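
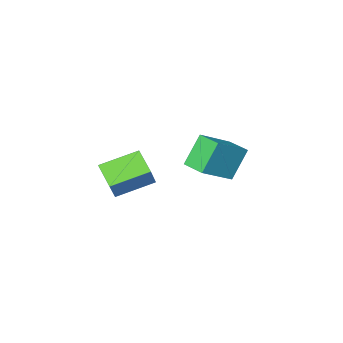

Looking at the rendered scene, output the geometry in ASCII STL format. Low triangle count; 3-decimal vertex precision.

solid 
facet normal -0.379 -0.385 -0.842
outer loop
vertex 2.417 -2.03 3.875
vertex 2.515 -0.805 3.27
vertex 4.217 -2.473 3.268
endloop
endfacet
facet normal -0.071 -0.894 0.442
outer loop
vertex 4.785 -1.895 4.53
vertex 2.417 -2.03 3.875
vertex 4.217 -2.473 3.268
endloop
endfacet
facet normal -0.379 -0.385 -0.842
outer loop
vertex 4.217 -2.473 3.268
vertex 2.515 -0.805 3.27
vertex 4.315 -1.248 2.663
endloop
endfacet
facet normal 0.923 -0.227 -0.311
outer loop
vertex 4.315 -1.248 2.663
vertex 4.785 -1.895 4.53
vertex 4.217 -2.473 3.268
endloop
endfacet
facet normal -0.923 0.227 0.311
outer loop
vertex 2.417 -2.03 3.875
vertex 3.083 -0.227 4.532
vertex 2.515 -0.805 3.27
endloop
endfacet
facet normal -0.071 -0.894 0.442
outer loop
vertex 2.985 -1.452 5.137
vertex 2.417 -2.03 3.875
vertex 4.785 -1.895 4.53
endloop
endfacet
facet normal -0.923 0.227 0.311
outer loop
vertex 2.985 -1.452 5.137
vertex 3.083 -0.227 4.532
vertex 2.417 -2.03 3.875
endloop
endfacet
facet normal 0.071 0.894 -0.442
outer loop
vertex 2.515 -0.805 3.27
vertex 3.083 -0.227 4.532
vertex 4.315 -1.248 2.663
endloop
endfacet
facet normal 0.923 -0.227 -0.311
outer loop
vertex 4.883 -0.67 3.925
vertex 4.785 -1.895 4.53
vertex 4.315 -1.248 2.663
endloop
endfacet
facet normal 0.071 0.894 -0.442
outer loop
vertex 4.315 -1.248 2.663
vertex 3.083 -0.227 4.532
vertex 4.883 -0.67 3.925
endloop
endfacet
facet normal 0.379 0.385 0.842
outer loop
vertex 4.883 -0.67 3.925
vertex 2.985 -1.452 5.137
vertex 4.785 -1.895 4.53
endloop
endfacet
facet normal 0.379 0.385 0.842
outer loop
vertex 3.083 -0.227 4.532
vertex 2.985 -1.452 5.137
vertex 4.883 -0.67 3.925
endloop
endfacet
facet normal -0.816 -0.107 -0.568
outer loop
vertex -2.385 -2.575 3.21
vertex -2.602 -1.346 3.291
vertex -1.388 -2.3 1.725
endloop
endfacet
facet normal 0.174 -0.983 -0.065
outer loop
vertex 0.342 -2.074 2.929
vertex -2.385 -2.575 3.21
vertex -1.388 -2.3 1.725
endloop
endfacet
facet normal -0.816 -0.107 -0.568
outer loop
vertex -1.388 -2.3 1.725
vertex -2.602 -1.346 3.291
vertex -1.605 -1.072 1.806
endloop
endfacet
facet normal 0.551 0.152 -0.820
outer loop
vertex -1.605 -1.072 1.806
vertex 0.342 -2.074 2.929
vertex -1.388 -2.3 1.725
endloop
endfacet
facet normal -0.551 -0.151 0.820
outer loop
vertex -2.385 -2.575 3.21
vertex -0.872 -1.12 4.495
vertex -2.602 -1.346 3.291
endloop
endfacet
facet normal 0.174 -0.983 -0.065
outer loop
vertex -0.655 -2.348 4.414
vertex -2.385 -2.575 3.21
vertex 0.342 -2.074 2.929
endloop
endfacet
facet normal -0.551 -0.152 0.821
outer loop
vertex -0.655 -2.348 4.414
vertex -0.872 -1.12 4.495
vertex -2.385 -2.575 3.21
endloop
endfacet
facet normal -0.173 0.983 0.065
outer loop
vertex -2.602 -1.346 3.291
vertex -0.872 -1.12 4.495
vertex -1.605 -1.072 1.806
endloop
endfacet
facet normal 0.551 0.151 -0.821
outer loop
vertex 0.125 -0.845 3.01
vertex 0.342 -2.074 2.929
vertex -1.605 -1.072 1.806
endloop
endfacet
facet normal -0.174 0.983 0.065
outer loop
vertex -1.605 -1.072 1.806
vertex -0.872 -1.12 4.495
vertex 0.125 -0.845 3.01
endloop
endfacet
facet normal 0.816 0.107 0.568
outer loop
vertex 0.125 -0.845 3.01
vertex -0.655 -2.348 4.414
vertex 0.342 -2.074 2.929
endloop
endfacet
facet normal 0.816 0.107 0.568
outer loop
vertex -0.872 -1.12 4.495
vertex -0.655 -2.348 4.414
vertex 0.125 -0.845 3.01
endloop
endfacet

endsolid


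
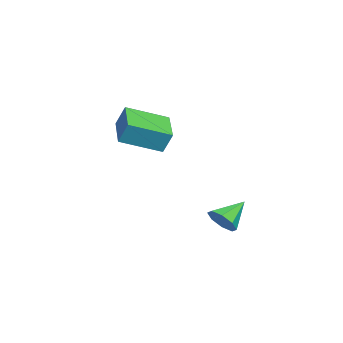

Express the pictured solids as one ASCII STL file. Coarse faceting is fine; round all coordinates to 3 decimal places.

solid 
facet normal 0.638 -0.542 -0.547
outer loop
vertex 3.396 2.217 -0.505
vertex 2.86 1.728 -0.646
vertex 3.104 2.346 -0.973
endloop
endfacet
facet normal 0.237 0.964 0.118
outer loop
vertex 3.396 2.217 -0.505
vertex 3.104 2.346 -0.973
vertex 1.96 2.492 0.126
endloop
endfacet
facet normal 0.638 -0.542 -0.548
outer loop
vertex 3.104 2.346 -0.973
vertex 2.86 1.728 -0.646
vertex 2.668 2.112 -1.249
endloop
endfacet
facet normal -0.244 0.895 -0.373
outer loop
vertex 3.104 2.346 -0.973
vertex 2.668 2.112 -1.249
vertex 1.96 2.492 0.126
endloop
endfacet
facet normal 0.637 -0.542 -0.548
outer loop
vertex 2.668 2.112 -1.249
vertex 2.86 1.728 -0.646
vertex 2.345 1.654 -1.172
endloop
endfacet
facet normal -0.743 0.439 -0.504
outer loop
vertex 2.668 2.112 -1.249
vertex 2.345 1.654 -1.172
vertex 1.96 2.492 0.126
endloop
endfacet
facet normal 0.637 -0.542 -0.548
outer loop
vertex 2.345 1.654 -1.172
vertex 2.86 1.728 -0.646
vertex 2.323 1.239 -0.787
endloop
endfacet
facet normal -0.970 -0.135 -0.201
outer loop
vertex 2.345 1.654 -1.172
vertex 2.323 1.239 -0.787
vertex 1.96 2.492 0.126
endloop
endfacet
facet normal 0.638 -0.542 -0.547
outer loop
vertex 2.323 1.239 -0.787
vertex 2.86 1.728 -0.646
vertex 2.615 1.111 -0.32
endloop
endfacet
facet normal -0.792 -0.492 0.360
outer loop
vertex 2.323 1.239 -0.787
vertex 2.615 1.111 -0.32
vertex 1.96 2.492 0.126
endloop
endfacet
facet normal 0.637 -0.542 -0.547
outer loop
vertex 2.615 1.111 -0.32
vertex 2.86 1.728 -0.646
vertex 3.051 1.344 -0.043
endloop
endfacet
facet normal -0.314 -0.423 0.850
outer loop
vertex 2.615 1.111 -0.32
vertex 3.051 1.344 -0.043
vertex 1.96 2.492 0.126
endloop
endfacet
facet normal 0.637 -0.543 -0.547
outer loop
vertex 3.051 1.344 -0.043
vertex 2.86 1.728 -0.646
vertex 3.375 1.802 -0.12
endloop
endfacet
facet normal 0.187 0.033 0.982
outer loop
vertex 3.051 1.344 -0.043
vertex 3.375 1.802 -0.12
vertex 1.96 2.492 0.126
endloop
endfacet
facet normal 0.638 -0.541 -0.548
outer loop
vertex 3.375 1.802 -0.12
vertex 2.86 1.728 -0.646
vertex 3.396 2.217 -0.505
endloop
endfacet
facet normal 0.414 0.608 0.678
outer loop
vertex 3.375 1.802 -0.12
vertex 3.396 2.217 -0.505
vertex 1.96 2.492 0.126
endloop
endfacet
facet normal -0.941 -0.251 0.227
outer loop
vertex -2.681 -3.253 3.509
vertex -3.323 -1.481 2.81
vertex -2.806 -3.697 2.499
endloop
endfacet
facet normal 0.319 -0.882 0.348
outer loop
vertex -1.017 -3.219 2.07
vertex -2.681 -3.253 3.509
vertex -2.806 -3.697 2.499
endloop
endfacet
facet normal -0.941 -0.251 0.226
outer loop
vertex -2.806 -3.697 2.499
vertex -3.323 -1.481 2.81
vertex -3.447 -1.924 1.8
endloop
endfacet
facet normal -0.112 -0.399 -0.910
outer loop
vertex -3.447 -1.924 1.8
vertex -1.017 -3.219 2.07
vertex -2.806 -3.697 2.499
endloop
endfacet
facet normal 0.112 0.399 0.910
outer loop
vertex -2.681 -3.253 3.509
vertex -1.534 -1.003 2.381
vertex -3.323 -1.481 2.81
endloop
endfacet
facet normal 0.319 -0.882 0.348
outer loop
vertex -0.893 -2.776 3.08
vertex -2.681 -3.253 3.509
vertex -1.017 -3.219 2.07
endloop
endfacet
facet normal 0.112 0.399 0.910
outer loop
vertex -0.893 -2.776 3.08
vertex -1.534 -1.003 2.381
vertex -2.681 -3.253 3.509
endloop
endfacet
facet normal -0.319 0.882 -0.348
outer loop
vertex -3.323 -1.481 2.81
vertex -1.534 -1.003 2.381
vertex -3.447 -1.924 1.8
endloop
endfacet
facet normal -0.112 -0.399 -0.910
outer loop
vertex -1.659 -1.447 1.371
vertex -1.017 -3.219 2.07
vertex -3.447 -1.924 1.8
endloop
endfacet
facet normal -0.319 0.882 -0.348
outer loop
vertex -3.447 -1.924 1.8
vertex -1.534 -1.003 2.381
vertex -1.659 -1.447 1.371
endloop
endfacet
facet normal 0.941 0.252 -0.226
outer loop
vertex -1.659 -1.447 1.371
vertex -0.893 -2.776 3.08
vertex -1.017 -3.219 2.07
endloop
endfacet
facet normal 0.941 0.251 -0.227
outer loop
vertex -1.534 -1.003 2.381
vertex -0.893 -2.776 3.08
vertex -1.659 -1.447 1.371
endloop
endfacet

endsolid


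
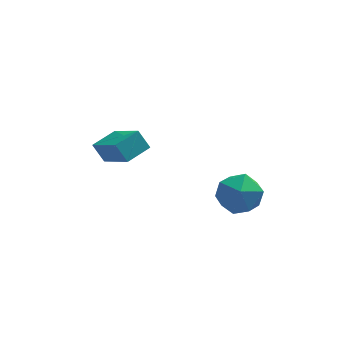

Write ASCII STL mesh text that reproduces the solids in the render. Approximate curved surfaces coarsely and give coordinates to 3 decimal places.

solid 
facet normal -0.742 -0.641 -0.196
outer loop
vertex -3.463 1.262 -0.689
vertex -3.851 1.507 -0.022
vertex -4.246 2.439 -1.578
endloop
endfacet
facet normal 0.479 -0.303 -0.824
outer loop
vertex -3.489 3.093 -1.378
vertex -3.463 1.262 -0.689
vertex -4.246 2.439 -1.578
endloop
endfacet
facet normal -0.742 -0.641 -0.196
outer loop
vertex -4.246 2.439 -1.578
vertex -3.851 1.507 -0.022
vertex -4.634 2.684 -0.911
endloop
endfacet
facet normal -0.469 0.705 -0.532
outer loop
vertex -4.634 2.684 -0.911
vertex -3.489 3.093 -1.378
vertex -4.246 2.439 -1.578
endloop
endfacet
facet normal 0.469 -0.705 0.532
outer loop
vertex -3.463 1.262 -0.689
vertex -3.094 2.161 0.178
vertex -3.851 1.507 -0.022
endloop
endfacet
facet normal 0.479 -0.303 -0.824
outer loop
vertex -2.706 1.916 -0.489
vertex -3.463 1.262 -0.689
vertex -3.489 3.093 -1.378
endloop
endfacet
facet normal 0.469 -0.705 0.532
outer loop
vertex -2.706 1.916 -0.489
vertex -3.094 2.161 0.178
vertex -3.463 1.262 -0.689
endloop
endfacet
facet normal -0.479 0.303 0.824
outer loop
vertex -3.851 1.507 -0.022
vertex -3.094 2.161 0.178
vertex -4.634 2.684 -0.911
endloop
endfacet
facet normal -0.469 0.705 -0.532
outer loop
vertex -3.877 3.338 -0.711
vertex -3.489 3.093 -1.378
vertex -4.634 2.684 -0.911
endloop
endfacet
facet normal -0.479 0.303 0.824
outer loop
vertex -4.634 2.684 -0.911
vertex -3.094 2.161 0.178
vertex -3.877 3.338 -0.711
endloop
endfacet
facet normal 0.742 0.641 0.196
outer loop
vertex -3.877 3.338 -0.711
vertex -2.706 1.916 -0.489
vertex -3.489 3.093 -1.378
endloop
endfacet
facet normal 0.742 0.641 0.196
outer loop
vertex -3.094 2.161 0.178
vertex -2.706 1.916 -0.489
vertex -3.877 3.338 -0.711
endloop
endfacet
facet normal 0.178 0.972 -0.154
outer loop
vertex 0.133 0.354 -1.802
vertex -0.139 0.537 -0.959
vertex 0.731 0.352 -1.124
endloop
endfacet
facet normal 0.619 0.567 -0.544
outer loop
vertex 0.133 0.354 -1.802
vertex 0.731 0.352 -1.124
vertex 0.764 -0.292 -1.758
endloop
endfacet
facet normal 0.221 0.150 -0.964
outer loop
vertex 0.133 0.354 -1.802
vertex 0.764 -0.292 -1.758
vertex -0.085 -0.504 -1.986
endloop
endfacet
facet normal -0.466 0.297 -0.834
outer loop
vertex 0.133 0.354 -1.802
vertex -0.085 -0.504 -1.986
vertex -0.643 0.008 -1.492
endloop
endfacet
facet normal -0.492 0.804 -0.333
outer loop
vertex 0.133 0.354 -1.802
vertex -0.643 0.008 -1.492
vertex -0.139 0.537 -0.959
endloop
endfacet
facet normal 0.984 0.147 -0.098
outer loop
vertex 0.764 -0.292 -1.758
vertex 0.731 0.352 -1.124
vertex 0.883 -0.508 -0.888
endloop
endfacet
facet normal 0.271 0.801 0.533
outer loop
vertex 0.731 0.352 -1.124
vertex -0.139 0.537 -0.959
vertex 0.325 0.004 -0.394
endloop
endfacet
facet normal -0.813 0.530 0.243
outer loop
vertex -0.139 0.537 -0.959
vertex -0.643 0.008 -1.492
vertex -0.524 -0.208 -0.622
endloop
endfacet
facet normal -0.770 -0.292 -0.567
outer loop
vertex -0.643 0.008 -1.492
vertex -0.085 -0.504 -1.986
vertex -0.491 -0.852 -1.256
endloop
endfacet
facet normal 0.341 -0.528 -0.778
outer loop
vertex -0.085 -0.504 -1.986
vertex 0.764 -0.292 -1.758
vertex 0.379 -1.037 -1.421
endloop
endfacet
facet normal 0.466 -0.297 0.834
outer loop
vertex 0.107 -0.854 -0.578
vertex 0.883 -0.508 -0.888
vertex 0.325 0.004 -0.394
endloop
endfacet
facet normal -0.221 -0.150 0.964
outer loop
vertex 0.107 -0.854 -0.578
vertex 0.325 0.004 -0.394
vertex -0.524 -0.208 -0.622
endloop
endfacet
facet normal -0.619 -0.567 0.544
outer loop
vertex 0.107 -0.854 -0.578
vertex -0.524 -0.208 -0.622
vertex -0.491 -0.852 -1.256
endloop
endfacet
facet normal -0.178 -0.972 0.154
outer loop
vertex 0.107 -0.854 -0.578
vertex -0.491 -0.852 -1.256
vertex 0.379 -1.037 -1.421
endloop
endfacet
facet normal 0.492 -0.804 0.333
outer loop
vertex 0.107 -0.854 -0.578
vertex 0.379 -1.037 -1.421
vertex 0.883 -0.508 -0.888
endloop
endfacet
facet normal 0.770 0.292 0.567
outer loop
vertex 0.325 0.004 -0.394
vertex 0.883 -0.508 -0.888
vertex 0.731 0.352 -1.124
endloop
endfacet
facet normal -0.341 0.528 0.778
outer loop
vertex -0.524 -0.208 -0.622
vertex 0.325 0.004 -0.394
vertex -0.139 0.537 -0.959
endloop
endfacet
facet normal -0.984 -0.147 0.098
outer loop
vertex -0.491 -0.852 -1.256
vertex -0.524 -0.208 -0.622
vertex -0.643 0.008 -1.492
endloop
endfacet
facet normal -0.271 -0.801 -0.533
outer loop
vertex 0.379 -1.037 -1.421
vertex -0.491 -0.852 -1.256
vertex -0.085 -0.504 -1.986
endloop
endfacet
facet normal 0.813 -0.530 -0.243
outer loop
vertex 0.883 -0.508 -0.888
vertex 0.379 -1.037 -1.421
vertex 0.764 -0.292 -1.758
endloop
endfacet

endsolid


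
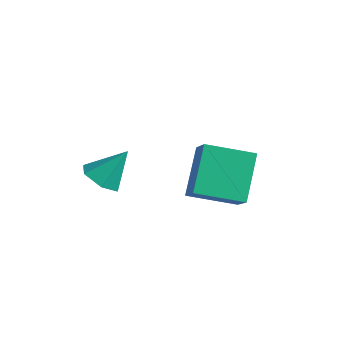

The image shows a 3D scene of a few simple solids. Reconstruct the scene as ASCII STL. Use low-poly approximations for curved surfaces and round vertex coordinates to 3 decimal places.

solid 
facet normal -0.671 0.372 -0.642
outer loop
vertex -0.171 2.051 -1.939
vertex 0.787 3.092 -2.337
vertex 0.409 1.067 -3.116
endloop
endfacet
facet normal -0.652 -0.708 0.271
outer loop
vertex 1.093 0.688 -2.463
vertex -0.171 2.051 -1.939
vertex 0.409 1.067 -3.116
endloop
endfacet
facet normal -0.672 0.372 -0.641
outer loop
vertex 0.409 1.067 -3.116
vertex 0.787 3.092 -2.337
vertex 1.366 2.109 -3.515
endloop
endfacet
facet normal 0.353 -0.600 -0.718
outer loop
vertex 1.366 2.109 -3.515
vertex 1.093 0.688 -2.463
vertex 0.409 1.067 -3.116
endloop
endfacet
facet normal -0.353 0.600 0.718
outer loop
vertex -0.171 2.051 -1.939
vertex 1.471 2.713 -1.684
vertex 0.787 3.092 -2.337
endloop
endfacet
facet normal -0.652 -0.708 0.271
outer loop
vertex 0.514 1.671 -1.285
vertex -0.171 2.051 -1.939
vertex 1.093 0.688 -2.463
endloop
endfacet
facet normal -0.353 0.599 0.718
outer loop
vertex 0.514 1.671 -1.285
vertex 1.471 2.713 -1.684
vertex -0.171 2.051 -1.939
endloop
endfacet
facet normal 0.651 0.709 -0.271
outer loop
vertex 0.787 3.092 -2.337
vertex 1.471 2.713 -1.684
vertex 1.366 2.109 -3.515
endloop
endfacet
facet normal 0.353 -0.600 -0.718
outer loop
vertex 2.051 1.729 -2.861
vertex 1.093 0.688 -2.463
vertex 1.366 2.109 -3.515
endloop
endfacet
facet normal 0.652 0.708 -0.271
outer loop
vertex 1.366 2.109 -3.515
vertex 1.471 2.713 -1.684
vertex 2.051 1.729 -2.861
endloop
endfacet
facet normal 0.671 -0.373 0.641
outer loop
vertex 2.051 1.729 -2.861
vertex 0.514 1.671 -1.285
vertex 1.093 0.688 -2.463
endloop
endfacet
facet normal 0.672 -0.371 0.641
outer loop
vertex 1.471 2.713 -1.684
vertex 0.514 1.671 -1.285
vertex 2.051 1.729 -2.861
endloop
endfacet
facet normal -0.296 -0.560 -0.774
outer loop
vertex -1.399 -0.329 -3.015
vertex -1.904 0.083 -3.12
vertex -1.324 0.188 -3.418
endloop
endfacet
facet normal 0.985 -0.010 0.171
outer loop
vertex -1.399 -0.329 -3.015
vertex -1.324 0.188 -3.418
vertex -1.536 0.777 -2.16
endloop
endfacet
facet normal -0.297 -0.559 -0.774
outer loop
vertex -1.324 0.188 -3.418
vertex -1.904 0.083 -3.12
vertex -1.828 0.601 -3.523
endloop
endfacet
facet normal 0.645 0.728 -0.232
outer loop
vertex -1.324 0.188 -3.418
vertex -1.828 0.601 -3.523
vertex -1.536 0.777 -2.16
endloop
endfacet
facet normal -0.297 -0.559 -0.774
outer loop
vertex -1.828 0.601 -3.523
vertex -1.904 0.083 -3.12
vertex -2.408 0.496 -3.225
endloop
endfacet
facet normal -0.217 0.973 -0.079
outer loop
vertex -1.828 0.601 -3.523
vertex -2.408 0.496 -3.225
vertex -1.536 0.777 -2.16
endloop
endfacet
facet normal -0.297 -0.559 -0.774
outer loop
vertex -2.408 0.496 -3.225
vertex -1.904 0.083 -3.12
vertex -2.483 -0.021 -2.823
endloop
endfacet
facet normal -0.737 0.478 0.477
outer loop
vertex -2.408 0.496 -3.225
vertex -2.483 -0.021 -2.823
vertex -1.536 0.777 -2.16
endloop
endfacet
facet normal -0.297 -0.559 -0.774
outer loop
vertex -2.483 -0.021 -2.823
vertex -1.904 0.083 -3.12
vertex -1.979 -0.434 -2.718
endloop
endfacet
facet normal -0.397 -0.260 0.880
outer loop
vertex -2.483 -0.021 -2.823
vertex -1.979 -0.434 -2.718
vertex -1.536 0.777 -2.16
endloop
endfacet
facet normal -0.295 -0.559 -0.775
outer loop
vertex -1.979 -0.434 -2.718
vertex -1.904 0.083 -3.12
vertex -1.399 -0.329 -3.015
endloop
endfacet
facet normal 0.464 -0.505 0.728
outer loop
vertex -1.979 -0.434 -2.718
vertex -1.399 -0.329 -3.015
vertex -1.536 0.777 -2.16
endloop
endfacet

endsolid


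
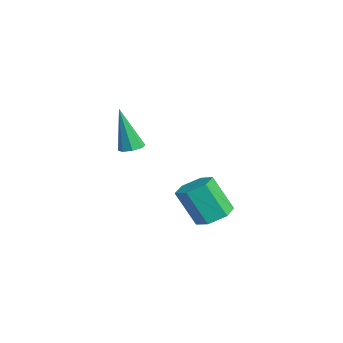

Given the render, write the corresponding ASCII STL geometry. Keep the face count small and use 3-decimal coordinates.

solid 
facet normal 0.311 0.380 -0.871
outer loop
vertex 2.428 1.264 -3.141
vertex 1.652 1.018 -3.525
vertex 1.728 1.83 -3.144
endloop
endfacet
facet normal 0.547 0.679 0.491
outer loop
vertex 2.428 1.264 -3.141
vertex 1.728 1.83 -3.144
vertex 1.824 0.528 -1.451
endloop
endfacet
facet normal 0.547 0.679 0.491
outer loop
vertex 1.824 0.528 -1.451
vertex 1.728 1.83 -3.144
vertex 1.124 1.094 -1.454
endloop
endfacet
facet normal -0.311 -0.380 0.871
outer loop
vertex 1.824 0.528 -1.451
vertex 1.124 1.094 -1.454
vertex 1.048 0.282 -1.835
endloop
endfacet
facet normal 0.312 0.380 -0.871
outer loop
vertex 1.728 1.83 -3.144
vertex 1.652 1.018 -3.525
vertex 0.952 1.584 -3.529
endloop
endfacet
facet normal -0.400 0.884 0.242
outer loop
vertex 1.728 1.83 -3.144
vertex 0.952 1.584 -3.529
vertex 1.124 1.094 -1.454
endloop
endfacet
facet normal -0.400 0.884 0.242
outer loop
vertex 1.124 1.094 -1.454
vertex 0.952 1.584 -3.529
vertex 0.348 0.848 -1.838
endloop
endfacet
facet normal -0.311 -0.380 0.871
outer loop
vertex 1.124 1.094 -1.454
vertex 0.348 0.848 -1.838
vertex 1.048 0.282 -1.835
endloop
endfacet
facet normal 0.311 0.379 -0.872
outer loop
vertex 0.952 1.584 -3.529
vertex 1.652 1.018 -3.525
vertex 0.876 0.772 -3.909
endloop
endfacet
facet normal -0.947 0.205 -0.249
outer loop
vertex 0.952 1.584 -3.529
vertex 0.876 0.772 -3.909
vertex 0.348 0.848 -1.838
endloop
endfacet
facet normal -0.947 0.205 -0.249
outer loop
vertex 0.348 0.848 -1.838
vertex 0.876 0.772 -3.909
vertex 0.272 0.036 -2.219
endloop
endfacet
facet normal -0.311 -0.380 0.871
outer loop
vertex 0.348 0.848 -1.838
vertex 0.272 0.036 -2.219
vertex 1.048 0.282 -1.835
endloop
endfacet
facet normal 0.311 0.380 -0.871
outer loop
vertex 0.876 0.772 -3.909
vertex 1.652 1.018 -3.525
vertex 1.576 0.206 -3.906
endloop
endfacet
facet normal -0.547 -0.679 -0.491
outer loop
vertex 0.876 0.772 -3.909
vertex 1.576 0.206 -3.906
vertex 0.272 0.036 -2.219
endloop
endfacet
facet normal -0.547 -0.679 -0.491
outer loop
vertex 0.272 0.036 -2.219
vertex 1.576 0.206 -3.906
vertex 0.972 -0.53 -2.216
endloop
endfacet
facet normal -0.311 -0.380 0.871
outer loop
vertex 0.272 0.036 -2.219
vertex 0.972 -0.53 -2.216
vertex 1.048 0.282 -1.835
endloop
endfacet
facet normal 0.311 0.380 -0.871
outer loop
vertex 1.576 0.206 -3.906
vertex 1.652 1.018 -3.525
vertex 2.352 0.452 -3.522
endloop
endfacet
facet normal 0.400 -0.884 -0.242
outer loop
vertex 1.576 0.206 -3.906
vertex 2.352 0.452 -3.522
vertex 0.972 -0.53 -2.216
endloop
endfacet
facet normal 0.400 -0.884 -0.242
outer loop
vertex 0.972 -0.53 -2.216
vertex 2.352 0.452 -3.522
vertex 1.748 -0.284 -1.831
endloop
endfacet
facet normal -0.312 -0.380 0.871
outer loop
vertex 0.972 -0.53 -2.216
vertex 1.748 -0.284 -1.831
vertex 1.048 0.282 -1.835
endloop
endfacet
facet normal 0.311 0.380 -0.871
outer loop
vertex 2.352 0.452 -3.522
vertex 1.652 1.018 -3.525
vertex 2.428 1.264 -3.141
endloop
endfacet
facet normal 0.947 -0.205 0.249
outer loop
vertex 2.352 0.452 -3.522
vertex 2.428 1.264 -3.141
vertex 1.748 -0.284 -1.831
endloop
endfacet
facet normal 0.947 -0.205 0.249
outer loop
vertex 1.748 -0.284 -1.831
vertex 2.428 1.264 -3.141
vertex 1.824 0.528 -1.451
endloop
endfacet
facet normal -0.311 -0.379 0.872
outer loop
vertex 1.748 -0.284 -1.831
vertex 1.824 0.528 -1.451
vertex 1.048 0.282 -1.835
endloop
endfacet
facet normal 0.245 0.168 -0.955
outer loop
vertex 1.835 -2.634 1.062
vertex 1.295 -2.49 0.949
vertex 1.761 -2.207 1.118
endloop
endfacet
facet normal 0.869 0.087 0.487
outer loop
vertex 1.835 -2.634 1.062
vertex 1.761 -2.207 1.118
vertex 0.765 -2.85 3.011
endloop
endfacet
facet normal 0.245 0.167 -0.955
outer loop
vertex 1.761 -2.207 1.118
vertex 1.295 -2.49 0.949
vertex 1.413 -1.947 1.074
endloop
endfacet
facet normal 0.478 0.724 0.497
outer loop
vertex 1.761 -2.207 1.118
vertex 1.413 -1.947 1.074
vertex 0.765 -2.85 3.011
endloop
endfacet
facet normal 0.246 0.166 -0.955
outer loop
vertex 1.413 -1.947 1.074
vertex 1.295 -2.49 0.949
vertex 0.997 -2.004 0.957
endloop
endfacet
facet normal -0.223 0.910 0.350
outer loop
vertex 1.413 -1.947 1.074
vertex 0.997 -2.004 0.957
vertex 0.765 -2.85 3.011
endloop
endfacet
facet normal 0.246 0.167 -0.955
outer loop
vertex 0.997 -2.004 0.957
vertex 1.295 -2.49 0.949
vertex 0.756 -2.347 0.835
endloop
endfacet
facet normal -0.832 0.539 0.128
outer loop
vertex 0.997 -2.004 0.957
vertex 0.756 -2.347 0.835
vertex 0.765 -2.85 3.011
endloop
endfacet
facet normal 0.246 0.166 -0.955
outer loop
vertex 0.756 -2.347 0.835
vertex 1.295 -2.49 0.949
vertex 0.83 -2.773 0.78
endloop
endfacet
facet normal -0.985 -0.167 -0.034
outer loop
vertex 0.756 -2.347 0.835
vertex 0.83 -2.773 0.78
vertex 0.765 -2.85 3.011
endloop
endfacet
facet normal 0.245 0.168 -0.955
outer loop
vertex 0.83 -2.773 0.78
vertex 1.295 -2.49 0.949
vertex 1.177 -3.034 0.823
endloop
endfacet
facet normal -0.597 -0.801 -0.045
outer loop
vertex 0.83 -2.773 0.78
vertex 1.177 -3.034 0.823
vertex 0.765 -2.85 3.011
endloop
endfacet
facet normal 0.247 0.167 -0.954
outer loop
vertex 1.177 -3.034 0.823
vertex 1.295 -2.49 0.949
vertex 1.593 -2.976 0.941
endloop
endfacet
facet normal 0.108 -0.989 0.104
outer loop
vertex 1.177 -3.034 0.823
vertex 1.593 -2.976 0.941
vertex 0.765 -2.85 3.011
endloop
endfacet
facet normal 0.244 0.165 -0.956
outer loop
vertex 1.593 -2.976 0.941
vertex 1.295 -2.49 0.949
vertex 1.835 -2.634 1.062
endloop
endfacet
facet normal 0.715 -0.620 0.324
outer loop
vertex 1.593 -2.976 0.941
vertex 1.835 -2.634 1.062
vertex 0.765 -2.85 3.011
endloop
endfacet

endsolid


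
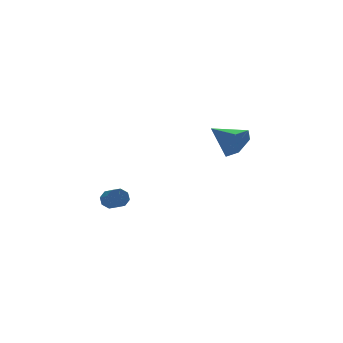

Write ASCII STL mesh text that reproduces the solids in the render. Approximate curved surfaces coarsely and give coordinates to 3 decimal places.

solid 
facet normal 0.085 0.874 -0.479
outer loop
vertex -1.393 2.214 1.014
vertex -1.885 2.157 0.823
vertex -1.674 2.375 1.258
endloop
endfacet
facet normal 0.716 0.281 0.639
outer loop
vertex -1.393 2.214 1.014
vertex -1.674 2.375 1.258
vertex -1.484 1.28 1.527
endloop
endfacet
facet normal 0.716 0.281 0.639
outer loop
vertex -1.484 1.28 1.527
vertex -1.674 2.375 1.258
vertex -1.765 1.441 1.771
endloop
endfacet
facet normal -0.084 -0.874 0.479
outer loop
vertex -1.484 1.28 1.527
vertex -1.765 1.441 1.771
vertex -1.975 1.223 1.337
endloop
endfacet
facet normal 0.085 0.874 -0.479
outer loop
vertex -1.674 2.375 1.258
vertex -1.885 2.157 0.823
vertex -2.078 2.409 1.248
endloop
endfacet
facet normal 0.019 0.480 0.877
outer loop
vertex -1.674 2.375 1.258
vertex -2.078 2.409 1.248
vertex -1.765 1.441 1.771
endloop
endfacet
facet normal 0.019 0.480 0.877
outer loop
vertex -1.765 1.441 1.771
vertex -2.078 2.409 1.248
vertex -2.169 1.475 1.761
endloop
endfacet
facet normal -0.085 -0.873 0.480
outer loop
vertex -1.765 1.441 1.771
vertex -2.169 1.475 1.761
vertex -1.975 1.223 1.337
endloop
endfacet
facet normal 0.085 0.873 -0.479
outer loop
vertex -2.078 2.409 1.248
vertex -1.885 2.157 0.823
vertex -2.369 2.295 0.989
endloop
endfacet
facet normal -0.692 0.398 0.602
outer loop
vertex -2.078 2.409 1.248
vertex -2.369 2.295 0.989
vertex -2.169 1.475 1.761
endloop
endfacet
facet normal -0.692 0.398 0.602
outer loop
vertex -2.169 1.475 1.761
vertex -2.369 2.295 0.989
vertex -2.46 1.361 1.502
endloop
endfacet
facet normal -0.085 -0.873 0.480
outer loop
vertex -2.169 1.475 1.761
vertex -2.46 1.361 1.502
vertex -1.975 1.223 1.337
endloop
endfacet
facet normal 0.084 0.873 -0.480
outer loop
vertex -2.369 2.295 0.989
vertex -1.885 2.157 0.823
vertex -2.376 2.1 0.633
endloop
endfacet
facet normal -0.996 0.083 -0.026
outer loop
vertex -2.369 2.295 0.989
vertex -2.376 2.1 0.633
vertex -2.46 1.361 1.502
endloop
endfacet
facet normal -0.996 0.083 -0.026
outer loop
vertex -2.46 1.361 1.502
vertex -2.376 2.1 0.633
vertex -2.467 1.166 1.146
endloop
endfacet
facet normal -0.085 -0.873 0.480
outer loop
vertex -2.46 1.361 1.502
vertex -2.467 1.166 1.146
vertex -1.975 1.223 1.337
endloop
endfacet
facet normal 0.084 0.874 -0.479
outer loop
vertex -2.376 2.1 0.633
vertex -1.885 2.157 0.823
vertex -2.095 1.939 0.389
endloop
endfacet
facet normal -0.716 -0.281 -0.639
outer loop
vertex -2.376 2.1 0.633
vertex -2.095 1.939 0.389
vertex -2.467 1.166 1.146
endloop
endfacet
facet normal -0.716 -0.281 -0.639
outer loop
vertex -2.467 1.166 1.146
vertex -2.095 1.939 0.389
vertex -2.186 1.005 0.902
endloop
endfacet
facet normal -0.085 -0.874 0.479
outer loop
vertex -2.467 1.166 1.146
vertex -2.186 1.005 0.902
vertex -1.975 1.223 1.337
endloop
endfacet
facet normal 0.085 0.873 -0.480
outer loop
vertex -2.095 1.939 0.389
vertex -1.885 2.157 0.823
vertex -1.691 1.905 0.399
endloop
endfacet
facet normal -0.019 -0.480 -0.877
outer loop
vertex -2.095 1.939 0.389
vertex -1.691 1.905 0.399
vertex -2.186 1.005 0.902
endloop
endfacet
facet normal -0.019 -0.480 -0.877
outer loop
vertex -2.186 1.005 0.902
vertex -1.691 1.905 0.399
vertex -1.782 0.971 0.912
endloop
endfacet
facet normal -0.085 -0.874 0.479
outer loop
vertex -2.186 1.005 0.902
vertex -1.782 0.971 0.912
vertex -1.975 1.223 1.337
endloop
endfacet
facet normal 0.085 0.873 -0.480
outer loop
vertex -1.691 1.905 0.399
vertex -1.885 2.157 0.823
vertex -1.4 2.019 0.658
endloop
endfacet
facet normal 0.692 -0.398 -0.602
outer loop
vertex -1.691 1.905 0.399
vertex -1.4 2.019 0.658
vertex -1.782 0.971 0.912
endloop
endfacet
facet normal 0.692 -0.398 -0.602
outer loop
vertex -1.782 0.971 0.912
vertex -1.4 2.019 0.658
vertex -1.491 1.085 1.171
endloop
endfacet
facet normal -0.085 -0.873 0.479
outer loop
vertex -1.782 0.971 0.912
vertex -1.491 1.085 1.171
vertex -1.975 1.223 1.337
endloop
endfacet
facet normal 0.085 0.873 -0.480
outer loop
vertex -1.4 2.019 0.658
vertex -1.885 2.157 0.823
vertex -1.393 2.214 1.014
endloop
endfacet
facet normal 0.996 -0.083 0.026
outer loop
vertex -1.4 2.019 0.658
vertex -1.393 2.214 1.014
vertex -1.491 1.085 1.171
endloop
endfacet
facet normal 0.996 -0.083 0.026
outer loop
vertex -1.491 1.085 1.171
vertex -1.393 2.214 1.014
vertex -1.484 1.28 1.527
endloop
endfacet
facet normal -0.084 -0.873 0.480
outer loop
vertex -1.491 1.085 1.171
vertex -1.484 1.28 1.527
vertex -1.975 1.223 1.337
endloop
endfacet
facet normal 0.327 -0.893 -0.308
outer loop
vertex 4.784 1.529 4.022
vertex 4.23 1.583 3.276
vertex 5.098 1.915 3.236
endloop
endfacet
facet normal 0.649 0.547 0.528
outer loop
vertex 4.784 1.529 4.022
vertex 5.098 1.915 3.236
vertex 3.69 3.057 3.784
endloop
endfacet
facet normal 0.327 -0.893 -0.308
outer loop
vertex 5.098 1.915 3.236
vertex 4.23 1.583 3.276
vertex 4.545 1.969 2.491
endloop
endfacet
facet normal 0.516 0.792 -0.326
outer loop
vertex 5.098 1.915 3.236
vertex 4.545 1.969 2.491
vertex 3.69 3.057 3.784
endloop
endfacet
facet normal 0.327 -0.893 -0.308
outer loop
vertex 4.545 1.969 2.491
vertex 4.23 1.583 3.276
vertex 3.677 1.637 2.531
endloop
endfacet
facet normal -0.277 0.637 -0.719
outer loop
vertex 4.545 1.969 2.491
vertex 3.677 1.637 2.531
vertex 3.69 3.057 3.784
endloop
endfacet
facet normal 0.328 -0.893 -0.308
outer loop
vertex 3.677 1.637 2.531
vertex 4.23 1.583 3.276
vertex 3.363 1.251 3.316
endloop
endfacet
facet normal -0.937 0.237 -0.258
outer loop
vertex 3.677 1.637 2.531
vertex 3.363 1.251 3.316
vertex 3.69 3.057 3.784
endloop
endfacet
facet normal 0.328 -0.893 -0.308
outer loop
vertex 3.363 1.251 3.316
vertex 4.23 1.583 3.276
vertex 3.916 1.197 4.062
endloop
endfacet
facet normal -0.804 -0.009 0.595
outer loop
vertex 3.363 1.251 3.316
vertex 3.916 1.197 4.062
vertex 3.69 3.057 3.784
endloop
endfacet
facet normal 0.327 -0.893 -0.308
outer loop
vertex 3.916 1.197 4.062
vertex 4.23 1.583 3.276
vertex 4.784 1.529 4.022
endloop
endfacet
facet normal -0.010 0.147 0.989
outer loop
vertex 3.916 1.197 4.062
vertex 4.784 1.529 4.022
vertex 3.69 3.057 3.784
endloop
endfacet

endsolid


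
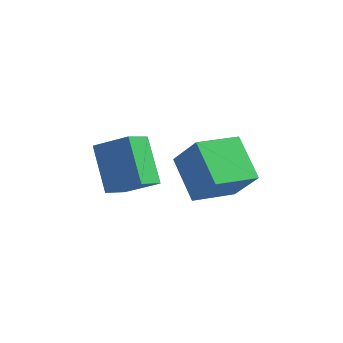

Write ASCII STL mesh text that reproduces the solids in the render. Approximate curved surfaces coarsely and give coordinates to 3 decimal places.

solid 
facet normal -0.545 0.360 0.757
outer loop
vertex -1.11 -2.263 -0.002
vertex -0.112 -1.984 0.584
vertex -1.11 -1.432 -0.397
endloop
endfacet
facet normal -0.839 -0.234 -0.492
outer loop
vertex -0.228 -2.016 -1.624
vertex -1.11 -2.263 -0.002
vertex -1.11 -1.432 -0.397
endloop
endfacet
facet normal -0.545 0.361 0.757
outer loop
vertex -1.11 -1.432 -0.397
vertex -0.112 -1.984 0.584
vertex -0.113 -1.154 0.188
endloop
endfacet
facet normal 0.000 0.903 -0.430
outer loop
vertex -0.113 -1.154 0.188
vertex -0.228 -2.016 -1.624
vertex -1.11 -1.432 -0.397
endloop
endfacet
facet normal 0.000 -0.903 0.430
outer loop
vertex -1.11 -2.263 -0.002
vertex 0.77 -2.568 -0.643
vertex -0.112 -1.984 0.584
endloop
endfacet
facet normal -0.838 -0.236 -0.492
outer loop
vertex -0.227 -2.846 -1.228
vertex -1.11 -2.263 -0.002
vertex -0.228 -2.016 -1.624
endloop
endfacet
facet normal -0.000 -0.903 0.429
outer loop
vertex -0.227 -2.846 -1.228
vertex 0.77 -2.568 -0.643
vertex -1.11 -2.263 -0.002
endloop
endfacet
facet normal 0.839 0.235 0.491
outer loop
vertex -0.112 -1.984 0.584
vertex 0.77 -2.568 -0.643
vertex -0.113 -1.154 0.188
endloop
endfacet
facet normal -0.000 0.903 -0.430
outer loop
vertex 0.77 -1.737 -1.038
vertex -0.228 -2.016 -1.624
vertex -0.113 -1.154 0.188
endloop
endfacet
facet normal 0.838 0.234 0.492
outer loop
vertex -0.113 -1.154 0.188
vertex 0.77 -2.568 -0.643
vertex 0.77 -1.737 -1.038
endloop
endfacet
facet normal 0.545 -0.360 -0.757
outer loop
vertex 0.77 -1.737 -1.038
vertex -0.227 -2.846 -1.228
vertex -0.228 -2.016 -1.624
endloop
endfacet
facet normal 0.545 -0.360 -0.757
outer loop
vertex 0.77 -2.568 -0.643
vertex -0.227 -2.846 -1.228
vertex 0.77 -1.737 -1.038
endloop
endfacet
facet normal -0.688 0.366 0.626
outer loop
vertex 1.827 -1.584 0.866
vertex 2.309 -0.329 0.662
vertex 0.959 -1.422 -0.182
endloop
endfacet
facet normal -0.354 -0.923 0.150
outer loop
vertex 1.991 -1.971 -1.122
vertex 1.827 -1.584 0.866
vertex 0.959 -1.422 -0.182
endloop
endfacet
facet normal -0.688 0.366 0.626
outer loop
vertex 0.959 -1.422 -0.182
vertex 2.309 -0.329 0.662
vertex 1.441 -0.167 -0.386
endloop
endfacet
facet normal -0.633 0.119 -0.765
outer loop
vertex 1.441 -0.167 -0.386
vertex 1.991 -1.971 -1.122
vertex 0.959 -1.422 -0.182
endloop
endfacet
facet normal 0.633 -0.119 0.765
outer loop
vertex 1.827 -1.584 0.866
vertex 3.341 -0.878 -0.278
vertex 2.309 -0.329 0.662
endloop
endfacet
facet normal -0.354 -0.923 0.150
outer loop
vertex 2.859 -2.133 -0.074
vertex 1.827 -1.584 0.866
vertex 1.991 -1.971 -1.122
endloop
endfacet
facet normal 0.633 -0.119 0.765
outer loop
vertex 2.859 -2.133 -0.074
vertex 3.341 -0.878 -0.278
vertex 1.827 -1.584 0.866
endloop
endfacet
facet normal 0.354 0.923 -0.150
outer loop
vertex 2.309 -0.329 0.662
vertex 3.341 -0.878 -0.278
vertex 1.441 -0.167 -0.386
endloop
endfacet
facet normal -0.633 0.119 -0.765
outer loop
vertex 2.473 -0.716 -1.326
vertex 1.991 -1.971 -1.122
vertex 1.441 -0.167 -0.386
endloop
endfacet
facet normal 0.354 0.923 -0.150
outer loop
vertex 1.441 -0.167 -0.386
vertex 3.341 -0.878 -0.278
vertex 2.473 -0.716 -1.326
endloop
endfacet
facet normal 0.688 -0.366 -0.626
outer loop
vertex 2.473 -0.716 -1.326
vertex 2.859 -2.133 -0.074
vertex 1.991 -1.971 -1.122
endloop
endfacet
facet normal 0.688 -0.366 -0.626
outer loop
vertex 3.341 -0.878 -0.278
vertex 2.859 -2.133 -0.074
vertex 2.473 -0.716 -1.326
endloop
endfacet

endsolid


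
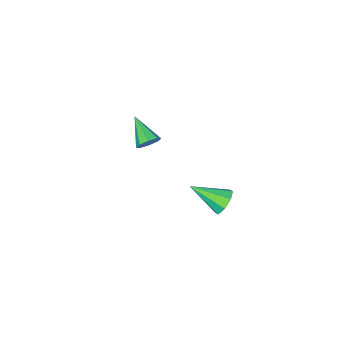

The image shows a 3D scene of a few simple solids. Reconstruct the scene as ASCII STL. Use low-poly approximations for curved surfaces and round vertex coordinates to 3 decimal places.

solid 
facet normal -0.569 0.650 -0.503
outer loop
vertex -0.281 2.842 3.435
vertex -0.659 2.354 3.232
vertex -0.659 2.752 3.746
endloop
endfacet
facet normal 0.497 0.459 0.737
outer loop
vertex -0.281 2.842 3.435
vertex -0.659 2.752 3.746
vertex 0.239 1.326 4.028
endloop
endfacet
facet normal -0.569 0.650 -0.503
outer loop
vertex -0.659 2.752 3.746
vertex -0.659 2.354 3.232
vertex -1.037 2.429 3.756
endloop
endfacet
facet normal -0.091 0.137 0.986
outer loop
vertex -0.659 2.752 3.746
vertex -1.037 2.429 3.756
vertex 0.239 1.326 4.028
endloop
endfacet
facet normal -0.569 0.651 -0.503
outer loop
vertex -1.037 2.429 3.756
vertex -0.659 2.354 3.232
vertex -1.194 2.062 3.459
endloop
endfacet
facet normal -0.508 -0.400 0.763
outer loop
vertex -1.037 2.429 3.756
vertex -1.194 2.062 3.459
vertex 0.239 1.326 4.028
endloop
endfacet
facet normal -0.569 0.651 -0.503
outer loop
vertex -1.194 2.062 3.459
vertex -0.659 2.354 3.232
vertex -1.038 1.866 3.029
endloop
endfacet
facet normal -0.509 -0.838 0.197
outer loop
vertex -1.194 2.062 3.459
vertex -1.038 1.866 3.029
vertex 0.239 1.326 4.028
endloop
endfacet
facet normal -0.568 0.651 -0.504
outer loop
vertex -1.038 1.866 3.029
vertex -0.659 2.354 3.232
vertex -0.66 1.955 2.718
endloop
endfacet
facet normal -0.094 -0.921 -0.378
outer loop
vertex -1.038 1.866 3.029
vertex -0.66 1.955 2.718
vertex 0.239 1.326 4.028
endloop
endfacet
facet normal -0.569 0.650 -0.504
outer loop
vertex -0.66 1.955 2.718
vertex -0.659 2.354 3.232
vertex -0.282 2.278 2.708
endloop
endfacet
facet normal 0.496 -0.600 -0.628
outer loop
vertex -0.66 1.955 2.718
vertex -0.282 2.278 2.708
vertex 0.239 1.326 4.028
endloop
endfacet
facet normal -0.569 0.651 -0.503
outer loop
vertex -0.282 2.278 2.708
vertex -0.659 2.354 3.232
vertex -0.125 2.645 3.005
endloop
endfacet
facet normal 0.912 -0.062 -0.405
outer loop
vertex -0.282 2.278 2.708
vertex -0.125 2.645 3.005
vertex 0.239 1.326 4.028
endloop
endfacet
facet normal -0.569 0.650 -0.504
outer loop
vertex -0.125 2.645 3.005
vertex -0.659 2.354 3.232
vertex -0.281 2.842 3.435
endloop
endfacet
facet normal 0.913 0.375 0.159
outer loop
vertex -0.125 2.645 3.005
vertex -0.281 2.842 3.435
vertex 0.239 1.326 4.028
endloop
endfacet
facet normal 0.157 0.838 -0.523
outer loop
vertex -0.664 -2.424 3.56
vertex -0.866 -2.673 3.101
vertex -1.087 -2.371 3.518
endloop
endfacet
facet normal -0.069 0.219 0.973
outer loop
vertex -0.664 -2.424 3.56
vertex -1.087 -2.371 3.518
vertex -1.094 -3.887 3.859
endloop
endfacet
facet normal 0.157 0.838 -0.523
outer loop
vertex -1.087 -2.371 3.518
vertex -0.866 -2.673 3.101
vertex -1.381 -2.495 3.231
endloop
endfacet
facet normal -0.723 0.155 0.674
outer loop
vertex -1.087 -2.371 3.518
vertex -1.381 -2.495 3.231
vertex -1.094 -3.887 3.859
endloop
endfacet
facet normal 0.158 0.838 -0.523
outer loop
vertex -1.381 -2.495 3.231
vertex -0.866 -2.673 3.101
vertex -1.373 -2.723 2.868
endloop
endfacet
facet normal -0.983 -0.166 0.082
outer loop
vertex -1.381 -2.495 3.231
vertex -1.373 -2.723 2.868
vertex -1.094 -3.887 3.859
endloop
endfacet
facet normal 0.157 0.838 -0.522
outer loop
vertex -1.373 -2.723 2.868
vertex -0.866 -2.673 3.101
vertex -1.069 -2.921 2.642
endloop
endfacet
facet normal -0.698 -0.554 -0.454
outer loop
vertex -1.373 -2.723 2.868
vertex -1.069 -2.921 2.642
vertex -1.094 -3.887 3.859
endloop
endfacet
facet normal 0.157 0.838 -0.522
outer loop
vertex -1.069 -2.921 2.642
vertex -0.866 -2.673 3.101
vertex -0.645 -2.974 2.684
endloop
endfacet
facet normal -0.036 -0.782 -0.622
outer loop
vertex -1.069 -2.921 2.642
vertex -0.645 -2.974 2.684
vertex -1.094 -3.887 3.859
endloop
endfacet
facet normal 0.157 0.838 -0.522
outer loop
vertex -0.645 -2.974 2.684
vertex -0.866 -2.673 3.101
vertex -0.352 -2.851 2.97
endloop
endfacet
facet normal 0.616 -0.718 -0.323
outer loop
vertex -0.645 -2.974 2.684
vertex -0.352 -2.851 2.97
vertex -1.094 -3.887 3.859
endloop
endfacet
facet normal 0.157 0.838 -0.523
outer loop
vertex -0.352 -2.851 2.97
vertex -0.866 -2.673 3.101
vertex -0.359 -2.623 3.333
endloop
endfacet
facet normal 0.877 -0.399 0.267
outer loop
vertex -0.352 -2.851 2.97
vertex -0.359 -2.623 3.333
vertex -1.094 -3.887 3.859
endloop
endfacet
facet normal 0.157 0.838 -0.523
outer loop
vertex -0.359 -2.623 3.333
vertex -0.866 -2.673 3.101
vertex -0.664 -2.424 3.56
endloop
endfacet
facet normal 0.593 -0.010 0.805
outer loop
vertex -0.359 -2.623 3.333
vertex -0.664 -2.424 3.56
vertex -1.094 -3.887 3.859
endloop
endfacet

endsolid


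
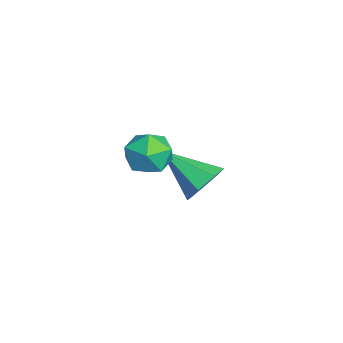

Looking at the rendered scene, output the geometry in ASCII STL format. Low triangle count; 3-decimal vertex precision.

solid 
facet normal 0.479 0.693 -0.538
outer loop
vertex -1.235 2.442 -0.248
vertex -1.586 2.241 -0.82
vertex -1.762 2.728 -0.349
endloop
endfacet
facet normal -0.052 0.246 0.968
outer loop
vertex -1.235 2.442 -0.248
vertex -1.762 2.728 -0.349
vertex -2.334 1.159 0.02
endloop
endfacet
facet normal 0.479 0.694 -0.538
outer loop
vertex -1.762 2.728 -0.349
vertex -1.586 2.241 -0.82
vertex -2.156 2.647 -0.804
endloop
endfacet
facet normal -0.728 0.397 0.559
outer loop
vertex -1.762 2.728 -0.349
vertex -2.156 2.647 -0.804
vertex -2.334 1.159 0.02
endloop
endfacet
facet normal 0.479 0.693 -0.539
outer loop
vertex -2.156 2.647 -0.804
vertex -1.586 2.241 -0.82
vertex -2.121 2.26 -1.271
endloop
endfacet
facet normal -0.992 0.053 -0.118
outer loop
vertex -2.156 2.647 -0.804
vertex -2.121 2.26 -1.271
vertex -2.334 1.159 0.02
endloop
endfacet
facet normal 0.479 0.693 -0.539
outer loop
vertex -2.121 2.26 -1.271
vertex -1.586 2.241 -0.82
vertex -1.683 1.859 -1.398
endloop
endfacet
facet normal -0.643 -0.527 -0.555
outer loop
vertex -2.121 2.26 -1.271
vertex -1.683 1.859 -1.398
vertex -2.334 1.159 0.02
endloop
endfacet
facet normal 0.479 0.693 -0.538
outer loop
vertex -1.683 1.859 -1.398
vertex -1.586 2.241 -0.82
vertex -1.172 1.745 -1.09
endloop
endfacet
facet normal 0.053 -0.905 -0.422
outer loop
vertex -1.683 1.859 -1.398
vertex -1.172 1.745 -1.09
vertex -2.334 1.159 0.02
endloop
endfacet
facet normal 0.480 0.693 -0.537
outer loop
vertex -1.172 1.745 -1.09
vertex -1.586 2.241 -0.82
vertex -0.973 2.004 -0.578
endloop
endfacet
facet normal 0.575 -0.798 0.180
outer loop
vertex -1.172 1.745 -1.09
vertex -0.973 2.004 -0.578
vertex -2.334 1.159 0.02
endloop
endfacet
facet normal 0.480 0.693 -0.538
outer loop
vertex -0.973 2.004 -0.578
vertex -1.586 2.241 -0.82
vertex -1.235 2.442 -0.248
endloop
endfacet
facet normal 0.529 -0.286 0.799
outer loop
vertex -0.973 2.004 -0.578
vertex -1.235 2.442 -0.248
vertex -2.334 1.159 0.02
endloop
endfacet
facet normal -0.708 0.675 -0.210
outer loop
vertex 0.648 1.245 1.773
vertex 0.169 0.743 1.775
vertex 0.319 1.083 2.362
endloop
endfacet
facet normal -0.179 0.970 0.166
outer loop
vertex 0.648 1.245 1.773
vertex 0.319 1.083 2.362
vertex 1.001 1.208 2.369
endloop
endfacet
facet normal 0.428 0.882 -0.199
outer loop
vertex 0.648 1.245 1.773
vertex 1.001 1.208 2.369
vertex 1.273 0.945 1.787
endloop
endfacet
facet normal 0.274 0.533 -0.800
outer loop
vertex 0.648 1.245 1.773
vertex 1.273 0.945 1.787
vertex 0.759 0.658 1.42
endloop
endfacet
facet normal -0.428 0.405 -0.808
outer loop
vertex 0.648 1.245 1.773
vertex 0.759 0.658 1.42
vertex 0.169 0.743 1.775
endloop
endfacet
facet normal -0.120 0.611 0.782
outer loop
vertex 1.001 1.208 2.369
vertex 0.319 1.083 2.362
vertex 0.741 0.682 2.74
endloop
endfacet
facet normal -0.976 0.133 0.172
outer loop
vertex 0.319 1.083 2.362
vertex 0.169 0.743 1.775
vertex 0.227 0.395 2.373
endloop
endfacet
facet normal -0.523 -0.303 -0.797
outer loop
vertex 0.169 0.743 1.775
vertex 0.759 0.658 1.42
vertex 0.499 0.132 1.791
endloop
endfacet
facet normal 0.613 -0.095 -0.784
outer loop
vertex 0.759 0.658 1.42
vertex 1.273 0.945 1.787
vertex 1.181 0.257 1.798
endloop
endfacet
facet normal 0.862 0.470 0.190
outer loop
vertex 1.273 0.945 1.787
vertex 1.001 1.208 2.369
vertex 1.331 0.597 2.385
endloop
endfacet
facet normal -0.274 -0.533 0.800
outer loop
vertex 0.852 0.095 2.387
vertex 0.741 0.682 2.74
vertex 0.227 0.395 2.373
endloop
endfacet
facet normal -0.428 -0.882 0.199
outer loop
vertex 0.852 0.095 2.387
vertex 0.227 0.395 2.373
vertex 0.499 0.132 1.791
endloop
endfacet
facet normal 0.179 -0.970 -0.166
outer loop
vertex 0.852 0.095 2.387
vertex 0.499 0.132 1.791
vertex 1.181 0.257 1.798
endloop
endfacet
facet normal 0.708 -0.675 0.210
outer loop
vertex 0.852 0.095 2.387
vertex 1.181 0.257 1.798
vertex 1.331 0.597 2.385
endloop
endfacet
facet normal 0.428 -0.405 0.808
outer loop
vertex 0.852 0.095 2.387
vertex 1.331 0.597 2.385
vertex 0.741 0.682 2.74
endloop
endfacet
facet normal -0.613 0.095 0.784
outer loop
vertex 0.227 0.395 2.373
vertex 0.741 0.682 2.74
vertex 0.319 1.083 2.362
endloop
endfacet
facet normal -0.862 -0.470 -0.190
outer loop
vertex 0.499 0.132 1.791
vertex 0.227 0.395 2.373
vertex 0.169 0.743 1.775
endloop
endfacet
facet normal 0.120 -0.611 -0.782
outer loop
vertex 1.181 0.257 1.798
vertex 0.499 0.132 1.791
vertex 0.759 0.658 1.42
endloop
endfacet
facet normal 0.976 -0.133 -0.172
outer loop
vertex 1.331 0.597 2.385
vertex 1.181 0.257 1.798
vertex 1.273 0.945 1.787
endloop
endfacet
facet normal 0.523 0.303 0.797
outer loop
vertex 0.741 0.682 2.74
vertex 1.331 0.597 2.385
vertex 1.001 1.208 2.369
endloop
endfacet

endsolid


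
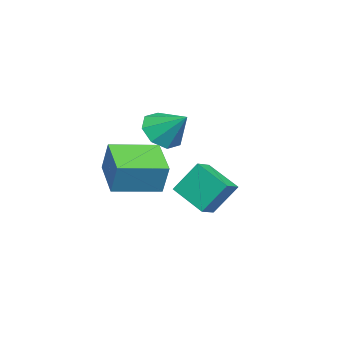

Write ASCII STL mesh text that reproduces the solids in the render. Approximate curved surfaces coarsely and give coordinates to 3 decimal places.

solid 
facet normal -0.306 -0.726 -0.616
outer loop
vertex -3.239 -3.996 -1.636
vertex -4.045 -3.386 -1.955
vertex -3.046 -3.535 -2.275
endloop
endfacet
facet normal 0.950 0.033 0.311
outer loop
vertex -3.239 -3.996 -1.636
vertex -3.046 -3.535 -2.275
vertex -3.535 -2.174 -0.925
endloop
endfacet
facet normal -0.306 -0.725 -0.617
outer loop
vertex -3.046 -3.535 -2.275
vertex -4.045 -3.386 -1.955
vertex -3.438 -2.986 -2.726
endloop
endfacet
facet normal 0.862 0.477 -0.169
outer loop
vertex -3.046 -3.535 -2.275
vertex -3.438 -2.986 -2.726
vertex -3.535 -2.174 -0.925
endloop
endfacet
facet normal -0.305 -0.725 -0.617
outer loop
vertex -3.438 -2.986 -2.726
vertex -4.045 -3.386 -1.955
vertex -4.186 -2.672 -2.725
endloop
endfacet
facet normal 0.360 0.858 -0.367
outer loop
vertex -3.438 -2.986 -2.726
vertex -4.186 -2.672 -2.725
vertex -3.535 -2.174 -0.925
endloop
endfacet
facet normal -0.306 -0.725 -0.617
outer loop
vertex -4.186 -2.672 -2.725
vertex -4.045 -3.386 -1.955
vertex -4.851 -2.776 -2.273
endloop
endfacet
facet normal -0.263 0.950 -0.168
outer loop
vertex -4.186 -2.672 -2.725
vertex -4.851 -2.776 -2.273
vertex -3.535 -2.174 -0.925
endloop
endfacet
facet normal -0.306 -0.726 -0.616
outer loop
vertex -4.851 -2.776 -2.273
vertex -4.045 -3.386 -1.955
vertex -5.045 -3.237 -1.634
endloop
endfacet
facet normal -0.640 0.702 0.312
outer loop
vertex -4.851 -2.776 -2.273
vertex -5.045 -3.237 -1.634
vertex -3.535 -2.174 -0.925
endloop
endfacet
facet normal -0.306 -0.726 -0.616
outer loop
vertex -5.045 -3.237 -1.634
vertex -4.045 -3.386 -1.955
vertex -4.653 -3.785 -1.183
endloop
endfacet
facet normal -0.553 0.257 0.793
outer loop
vertex -5.045 -3.237 -1.634
vertex -4.653 -3.785 -1.183
vertex -3.535 -2.174 -0.925
endloop
endfacet
facet normal -0.306 -0.726 -0.616
outer loop
vertex -4.653 -3.785 -1.183
vertex -4.045 -3.386 -1.955
vertex -3.905 -4.1 -1.184
endloop
endfacet
facet normal -0.051 -0.124 0.991
outer loop
vertex -4.653 -3.785 -1.183
vertex -3.905 -4.1 -1.184
vertex -3.535 -2.174 -0.925
endloop
endfacet
facet normal -0.305 -0.726 -0.617
outer loop
vertex -3.905 -4.1 -1.184
vertex -4.045 -3.386 -1.955
vertex -3.239 -3.996 -1.636
endloop
endfacet
facet normal 0.571 -0.216 0.792
outer loop
vertex -3.905 -4.1 -1.184
vertex -3.239 -3.996 -1.636
vertex -3.535 -2.174 -0.925
endloop
endfacet
facet normal -0.901 0.248 -0.357
outer loop
vertex -2.352 -0.895 -3.028
vertex -1.651 0.514 -3.816
vertex -2.059 -1.811 -4.405
endloop
endfacet
facet normal -0.398 -0.801 0.448
outer loop
vertex -1.249 -2.034 -4.084
vertex -2.352 -0.895 -3.028
vertex -2.059 -1.811 -4.405
endloop
endfacet
facet normal -0.901 0.248 -0.357
outer loop
vertex -2.059 -1.811 -4.405
vertex -1.651 0.514 -3.816
vertex -1.358 -0.402 -5.193
endloop
endfacet
facet normal 0.175 -0.545 -0.820
outer loop
vertex -1.358 -0.402 -5.193
vertex -1.249 -2.034 -4.084
vertex -2.059 -1.811 -4.405
endloop
endfacet
facet normal -0.175 0.545 0.820
outer loop
vertex -2.352 -0.895 -3.028
vertex -0.841 0.291 -3.495
vertex -1.651 0.514 -3.816
endloop
endfacet
facet normal -0.398 -0.801 0.448
outer loop
vertex -1.542 -1.118 -2.707
vertex -2.352 -0.895 -3.028
vertex -1.249 -2.034 -4.084
endloop
endfacet
facet normal -0.175 0.545 0.820
outer loop
vertex -1.542 -1.118 -2.707
vertex -0.841 0.291 -3.495
vertex -2.352 -0.895 -3.028
endloop
endfacet
facet normal 0.398 0.801 -0.448
outer loop
vertex -1.651 0.514 -3.816
vertex -0.841 0.291 -3.495
vertex -1.358 -0.402 -5.193
endloop
endfacet
facet normal 0.175 -0.545 -0.820
outer loop
vertex -0.548 -0.625 -4.872
vertex -1.249 -2.034 -4.084
vertex -1.358 -0.402 -5.193
endloop
endfacet
facet normal 0.398 0.801 -0.448
outer loop
vertex -1.358 -0.402 -5.193
vertex -0.841 0.291 -3.495
vertex -0.548 -0.625 -4.872
endloop
endfacet
facet normal 0.901 -0.248 0.357
outer loop
vertex -0.548 -0.625 -4.872
vertex -1.542 -1.118 -2.707
vertex -1.249 -2.034 -4.084
endloop
endfacet
facet normal 0.901 -0.248 0.357
outer loop
vertex -0.841 0.291 -3.495
vertex -1.542 -1.118 -2.707
vertex -0.548 -0.625 -4.872
endloop
endfacet
facet normal -0.547 0.831 -0.102
outer loop
vertex -1.094 -2.538 -1.712
vertex 0.423 -1.62 -2.366
vertex -1.444 -2.936 -3.083
endloop
endfacet
facet normal -0.803 -0.486 0.346
outer loop
vertex -0.323 -4.64 -2.874
vertex -1.094 -2.538 -1.712
vertex -1.444 -2.936 -3.083
endloop
endfacet
facet normal -0.547 0.831 -0.102
outer loop
vertex -1.444 -2.936 -3.083
vertex 0.423 -1.62 -2.366
vertex 0.073 -2.018 -3.737
endloop
endfacet
facet normal -0.238 -0.271 -0.933
outer loop
vertex 0.073 -2.018 -3.737
vertex -0.323 -4.64 -2.874
vertex -1.444 -2.936 -3.083
endloop
endfacet
facet normal 0.238 0.271 0.933
outer loop
vertex -1.094 -2.538 -1.712
vertex 1.544 -3.324 -2.157
vertex 0.423 -1.62 -2.366
endloop
endfacet
facet normal -0.803 -0.486 0.346
outer loop
vertex 0.027 -4.242 -1.503
vertex -1.094 -2.538 -1.712
vertex -0.323 -4.64 -2.874
endloop
endfacet
facet normal 0.238 0.271 0.933
outer loop
vertex 0.027 -4.242 -1.503
vertex 1.544 -3.324 -2.157
vertex -1.094 -2.538 -1.712
endloop
endfacet
facet normal 0.803 0.486 -0.346
outer loop
vertex 0.423 -1.62 -2.366
vertex 1.544 -3.324 -2.157
vertex 0.073 -2.018 -3.737
endloop
endfacet
facet normal -0.238 -0.271 -0.933
outer loop
vertex 1.194 -3.722 -3.528
vertex -0.323 -4.64 -2.874
vertex 0.073 -2.018 -3.737
endloop
endfacet
facet normal 0.803 0.486 -0.346
outer loop
vertex 0.073 -2.018 -3.737
vertex 1.544 -3.324 -2.157
vertex 1.194 -3.722 -3.528
endloop
endfacet
facet normal 0.547 -0.831 0.102
outer loop
vertex 1.194 -3.722 -3.528
vertex 0.027 -4.242 -1.503
vertex -0.323 -4.64 -2.874
endloop
endfacet
facet normal 0.547 -0.831 0.102
outer loop
vertex 1.544 -3.324 -2.157
vertex 0.027 -4.242 -1.503
vertex 1.194 -3.722 -3.528
endloop
endfacet

endsolid


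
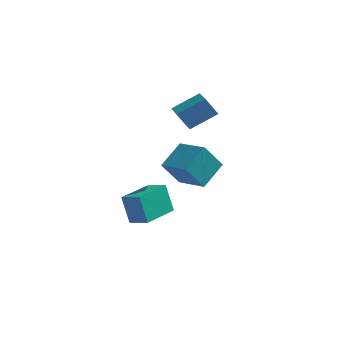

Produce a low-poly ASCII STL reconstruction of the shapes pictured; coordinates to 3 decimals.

solid 
facet normal -0.462 -0.231 0.856
outer loop
vertex -1.289 1.359 4.077
vertex -1.959 2.287 3.966
vertex -2.439 0.424 3.205
endloop
endfacet
facet normal 0.583 -0.807 0.097
outer loop
vertex -1.861 0.713 2.134
vertex -1.289 1.359 4.077
vertex -2.439 0.424 3.205
endloop
endfacet
facet normal -0.462 -0.231 0.856
outer loop
vertex -2.439 0.424 3.205
vertex -1.959 2.287 3.966
vertex -3.109 1.352 3.093
endloop
endfacet
facet normal -0.668 -0.544 -0.507
outer loop
vertex -3.109 1.352 3.093
vertex -1.861 0.713 2.134
vertex -2.439 0.424 3.205
endloop
endfacet
facet normal 0.669 0.543 0.508
outer loop
vertex -1.289 1.359 4.077
vertex -1.381 2.576 2.895
vertex -1.959 2.287 3.966
endloop
endfacet
facet normal 0.583 -0.807 0.097
outer loop
vertex -0.711 1.648 3.007
vertex -1.289 1.359 4.077
vertex -1.861 0.713 2.134
endloop
endfacet
facet normal 0.668 0.544 0.508
outer loop
vertex -0.711 1.648 3.007
vertex -1.381 2.576 2.895
vertex -1.289 1.359 4.077
endloop
endfacet
facet normal -0.583 0.807 -0.097
outer loop
vertex -1.959 2.287 3.966
vertex -1.381 2.576 2.895
vertex -3.109 1.352 3.093
endloop
endfacet
facet normal -0.668 -0.543 -0.508
outer loop
vertex -2.531 1.641 2.023
vertex -1.861 0.713 2.134
vertex -3.109 1.352 3.093
endloop
endfacet
facet normal -0.583 0.807 -0.097
outer loop
vertex -3.109 1.352 3.093
vertex -1.381 2.576 2.895
vertex -2.531 1.641 2.023
endloop
endfacet
facet normal 0.462 0.231 -0.856
outer loop
vertex -2.531 1.641 2.023
vertex -0.711 1.648 3.007
vertex -1.861 0.713 2.134
endloop
endfacet
facet normal 0.462 0.230 -0.856
outer loop
vertex -1.381 2.576 2.895
vertex -0.711 1.648 3.007
vertex -2.531 1.641 2.023
endloop
endfacet
facet normal -0.920 0.236 -0.314
outer loop
vertex -4.917 -0.898 -2.56
vertex -4.361 1.199 -2.614
vertex -4.403 -1.076 -4.202
endloop
endfacet
facet normal -0.256 -0.966 0.025
outer loop
vertex -3.299 -1.359 -3.826
vertex -4.917 -0.898 -2.56
vertex -4.403 -1.076 -4.202
endloop
endfacet
facet normal -0.920 0.236 -0.314
outer loop
vertex -4.403 -1.076 -4.202
vertex -4.361 1.199 -2.614
vertex -3.847 1.021 -4.256
endloop
endfacet
facet normal 0.297 -0.103 -0.949
outer loop
vertex -3.847 1.021 -4.256
vertex -3.299 -1.359 -3.826
vertex -4.403 -1.076 -4.202
endloop
endfacet
facet normal -0.297 0.103 0.949
outer loop
vertex -4.917 -0.898 -2.56
vertex -3.257 0.916 -2.238
vertex -4.361 1.199 -2.614
endloop
endfacet
facet normal -0.256 -0.966 0.025
outer loop
vertex -3.813 -1.181 -2.184
vertex -4.917 -0.898 -2.56
vertex -3.299 -1.359 -3.826
endloop
endfacet
facet normal -0.297 0.103 0.949
outer loop
vertex -3.813 -1.181 -2.184
vertex -3.257 0.916 -2.238
vertex -4.917 -0.898 -2.56
endloop
endfacet
facet normal 0.256 0.966 -0.025
outer loop
vertex -4.361 1.199 -2.614
vertex -3.257 0.916 -2.238
vertex -3.847 1.021 -4.256
endloop
endfacet
facet normal 0.297 -0.103 -0.949
outer loop
vertex -2.743 0.738 -3.88
vertex -3.299 -1.359 -3.826
vertex -3.847 1.021 -4.256
endloop
endfacet
facet normal 0.256 0.966 -0.025
outer loop
vertex -3.847 1.021 -4.256
vertex -3.257 0.916 -2.238
vertex -2.743 0.738 -3.88
endloop
endfacet
facet normal 0.920 -0.236 0.314
outer loop
vertex -2.743 0.738 -3.88
vertex -3.813 -1.181 -2.184
vertex -3.299 -1.359 -3.826
endloop
endfacet
facet normal 0.920 -0.236 0.314
outer loop
vertex -3.257 0.916 -2.238
vertex -3.813 -1.181 -2.184
vertex -2.743 0.738 -3.88
endloop
endfacet
facet normal -0.365 -0.448 0.816
outer loop
vertex -0.034 -1.95 2.39
vertex -1.599 -1.26 2.07
vertex -0.451 -3.336 1.442
endloop
endfacet
facet normal 0.900 -0.396 0.184
outer loop
vertex 0.179 -2.56 0.03
vertex -0.034 -1.95 2.39
vertex -0.451 -3.336 1.442
endloop
endfacet
facet normal -0.365 -0.448 0.816
outer loop
vertex -0.451 -3.336 1.442
vertex -1.599 -1.26 2.07
vertex -2.016 -2.646 1.122
endloop
endfacet
facet normal -0.241 -0.801 -0.548
outer loop
vertex -2.016 -2.646 1.122
vertex 0.179 -2.56 0.03
vertex -0.451 -3.336 1.442
endloop
endfacet
facet normal 0.241 0.801 0.548
outer loop
vertex -0.034 -1.95 2.39
vertex -0.969 -0.484 0.658
vertex -1.599 -1.26 2.07
endloop
endfacet
facet normal 0.900 -0.396 0.184
outer loop
vertex 0.596 -1.174 0.978
vertex -0.034 -1.95 2.39
vertex 0.179 -2.56 0.03
endloop
endfacet
facet normal 0.241 0.801 0.548
outer loop
vertex 0.596 -1.174 0.978
vertex -0.969 -0.484 0.658
vertex -0.034 -1.95 2.39
endloop
endfacet
facet normal -0.900 0.396 -0.184
outer loop
vertex -1.599 -1.26 2.07
vertex -0.969 -0.484 0.658
vertex -2.016 -2.646 1.122
endloop
endfacet
facet normal -0.241 -0.801 -0.548
outer loop
vertex -1.386 -1.87 -0.29
vertex 0.179 -2.56 0.03
vertex -2.016 -2.646 1.122
endloop
endfacet
facet normal -0.900 0.396 -0.184
outer loop
vertex -2.016 -2.646 1.122
vertex -0.969 -0.484 0.658
vertex -1.386 -1.87 -0.29
endloop
endfacet
facet normal 0.365 0.448 -0.816
outer loop
vertex -1.386 -1.87 -0.29
vertex 0.596 -1.174 0.978
vertex 0.179 -2.56 0.03
endloop
endfacet
facet normal 0.365 0.448 -0.816
outer loop
vertex -0.969 -0.484 0.658
vertex 0.596 -1.174 0.978
vertex -1.386 -1.87 -0.29
endloop
endfacet

endsolid


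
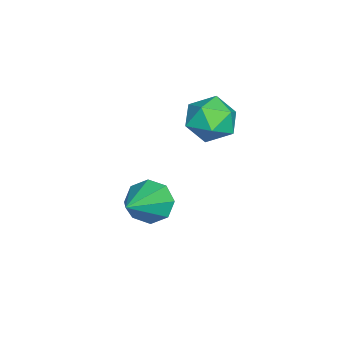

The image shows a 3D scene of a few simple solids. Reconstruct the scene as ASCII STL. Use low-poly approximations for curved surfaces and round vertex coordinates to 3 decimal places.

solid 
facet normal -0.913 0.277 0.301
outer loop
vertex 2.251 0.393 0.143
vertex 2.038 -0.217 0.058
vertex 2.283 -0.035 0.634
endloop
endfacet
facet normal -0.409 0.675 0.615
outer loop
vertex 2.251 0.393 0.143
vertex 2.283 -0.035 0.634
vertex 2.781 0.369 0.522
endloop
endfacet
facet normal -0.029 0.994 0.104
outer loop
vertex 2.251 0.393 0.143
vertex 2.781 0.369 0.522
vertex 2.844 0.438 -0.123
endloop
endfacet
facet normal -0.298 0.795 -0.529
outer loop
vertex 2.251 0.393 0.143
vertex 2.844 0.438 -0.123
vertex 2.385 0.075 -0.41
endloop
endfacet
facet normal -0.844 0.351 -0.406
outer loop
vertex 2.251 0.393 0.143
vertex 2.385 0.075 -0.41
vertex 2.038 -0.217 0.058
endloop
endfacet
facet normal 0.027 0.235 0.971
outer loop
vertex 2.781 0.369 0.522
vertex 2.283 -0.035 0.634
vertex 2.895 -0.255 0.67
endloop
endfacet
facet normal -0.788 -0.406 0.463
outer loop
vertex 2.283 -0.035 0.634
vertex 2.038 -0.217 0.058
vertex 2.436 -0.618 0.383
endloop
endfacet
facet normal -0.676 -0.285 -0.679
outer loop
vertex 2.038 -0.217 0.058
vertex 2.385 0.075 -0.41
vertex 2.499 -0.549 -0.262
endloop
endfacet
facet normal 0.207 0.432 -0.878
outer loop
vertex 2.385 0.075 -0.41
vertex 2.844 0.438 -0.123
vertex 2.997 -0.145 -0.374
endloop
endfacet
facet normal 0.642 0.753 0.143
outer loop
vertex 2.844 0.438 -0.123
vertex 2.781 0.369 0.522
vertex 3.242 0.037 0.202
endloop
endfacet
facet normal 0.298 -0.795 0.529
outer loop
vertex 3.029 -0.573 0.117
vertex 2.895 -0.255 0.67
vertex 2.436 -0.618 0.383
endloop
endfacet
facet normal 0.029 -0.994 -0.104
outer loop
vertex 3.029 -0.573 0.117
vertex 2.436 -0.618 0.383
vertex 2.499 -0.549 -0.262
endloop
endfacet
facet normal 0.409 -0.675 -0.615
outer loop
vertex 3.029 -0.573 0.117
vertex 2.499 -0.549 -0.262
vertex 2.997 -0.145 -0.374
endloop
endfacet
facet normal 0.913 -0.277 -0.301
outer loop
vertex 3.029 -0.573 0.117
vertex 2.997 -0.145 -0.374
vertex 3.242 0.037 0.202
endloop
endfacet
facet normal 0.844 -0.351 0.406
outer loop
vertex 3.029 -0.573 0.117
vertex 3.242 0.037 0.202
vertex 2.895 -0.255 0.67
endloop
endfacet
facet normal -0.207 -0.432 0.878
outer loop
vertex 2.436 -0.618 0.383
vertex 2.895 -0.255 0.67
vertex 2.283 -0.035 0.634
endloop
endfacet
facet normal -0.642 -0.753 -0.143
outer loop
vertex 2.499 -0.549 -0.262
vertex 2.436 -0.618 0.383
vertex 2.038 -0.217 0.058
endloop
endfacet
facet normal -0.027 -0.235 -0.971
outer loop
vertex 2.997 -0.145 -0.374
vertex 2.499 -0.549 -0.262
vertex 2.385 0.075 -0.41
endloop
endfacet
facet normal 0.788 0.406 -0.463
outer loop
vertex 3.242 0.037 0.202
vertex 2.997 -0.145 -0.374
vertex 2.844 0.438 -0.123
endloop
endfacet
facet normal 0.676 0.285 0.679
outer loop
vertex 2.895 -0.255 0.67
vertex 3.242 0.037 0.202
vertex 2.781 0.369 0.522
endloop
endfacet
facet normal -0.834 0.177 -0.522
outer loop
vertex 3.458 -1.259 -2.943
vertex 3.135 -1.351 -2.458
vertex 3.39 -0.881 -2.706
endloop
endfacet
facet normal 0.790 0.421 -0.446
outer loop
vertex 3.458 -1.259 -2.943
vertex 3.39 -0.881 -2.706
vertex 4.345 -1.609 -1.702
endloop
endfacet
facet normal -0.834 0.177 -0.522
outer loop
vertex 3.39 -0.881 -2.706
vertex 3.135 -1.351 -2.458
vertex 3.173 -0.778 -2.324
endloop
endfacet
facet normal 0.546 0.834 0.085
outer loop
vertex 3.39 -0.881 -2.706
vertex 3.173 -0.778 -2.324
vertex 4.345 -1.609 -1.702
endloop
endfacet
facet normal -0.834 0.177 -0.522
outer loop
vertex 3.173 -0.778 -2.324
vertex 3.135 -1.351 -2.458
vertex 2.933 -1.011 -2.02
endloop
endfacet
facet normal 0.154 0.722 0.675
outer loop
vertex 3.173 -0.778 -2.324
vertex 2.933 -1.011 -2.02
vertex 4.345 -1.609 -1.702
endloop
endfacet
facet normal -0.835 0.177 -0.522
outer loop
vertex 2.933 -1.011 -2.02
vertex 3.135 -1.351 -2.458
vertex 2.812 -1.444 -1.973
endloop
endfacet
facet normal -0.156 0.150 0.976
outer loop
vertex 2.933 -1.011 -2.02
vertex 2.812 -1.444 -1.973
vertex 4.345 -1.609 -1.702
endloop
endfacet
facet normal -0.834 0.177 -0.522
outer loop
vertex 2.812 -1.444 -1.973
vertex 3.135 -1.351 -2.458
vertex 2.88 -1.822 -2.21
endloop
endfacet
facet normal -0.202 -0.546 0.813
outer loop
vertex 2.812 -1.444 -1.973
vertex 2.88 -1.822 -2.21
vertex 4.345 -1.609 -1.702
endloop
endfacet
facet normal -0.835 0.178 -0.521
outer loop
vertex 2.88 -1.822 -2.21
vertex 3.135 -1.351 -2.458
vertex 3.097 -1.925 -2.593
endloop
endfacet
facet normal 0.042 -0.959 0.281
outer loop
vertex 2.88 -1.822 -2.21
vertex 3.097 -1.925 -2.593
vertex 4.345 -1.609 -1.702
endloop
endfacet
facet normal -0.834 0.178 -0.523
outer loop
vertex 3.097 -1.925 -2.593
vertex 3.135 -1.351 -2.458
vertex 3.337 -1.691 -2.896
endloop
endfacet
facet normal 0.435 -0.846 -0.309
outer loop
vertex 3.097 -1.925 -2.593
vertex 3.337 -1.691 -2.896
vertex 4.345 -1.609 -1.702
endloop
endfacet
facet normal -0.834 0.177 -0.522
outer loop
vertex 3.337 -1.691 -2.896
vertex 3.135 -1.351 -2.458
vertex 3.458 -1.259 -2.943
endloop
endfacet
facet normal 0.744 -0.275 -0.609
outer loop
vertex 3.337 -1.691 -2.896
vertex 3.458 -1.259 -2.943
vertex 4.345 -1.609 -1.702
endloop
endfacet

endsolid


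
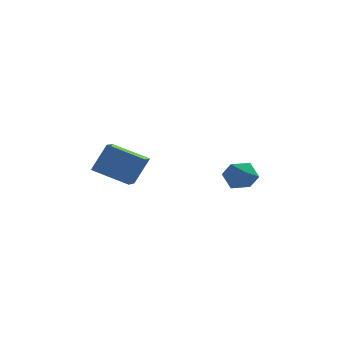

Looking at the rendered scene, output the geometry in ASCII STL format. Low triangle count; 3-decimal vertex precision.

solid 
facet normal -0.414 -0.291 -0.863
outer loop
vertex -4.347 -0.661 3.408
vertex -4.272 0.767 2.89
vertex -2.701 -0.992 2.73
endloop
endfacet
facet normal -0.049 -0.939 0.340
outer loop
vertex -2.068 -0.547 4.05
vertex -4.347 -0.661 3.408
vertex -2.701 -0.992 2.73
endloop
endfacet
facet normal -0.414 -0.292 -0.862
outer loop
vertex -2.701 -0.992 2.73
vertex -4.272 0.767 2.89
vertex -2.627 0.435 2.212
endloop
endfacet
facet normal 0.909 -0.183 -0.374
outer loop
vertex -2.627 0.435 2.212
vertex -2.068 -0.547 4.05
vertex -2.701 -0.992 2.73
endloop
endfacet
facet normal -0.909 0.183 0.374
outer loop
vertex -4.347 -0.661 3.408
vertex -3.639 1.212 4.21
vertex -4.272 0.767 2.89
endloop
endfacet
facet normal -0.049 -0.939 0.341
outer loop
vertex -3.713 -0.215 4.728
vertex -4.347 -0.661 3.408
vertex -2.068 -0.547 4.05
endloop
endfacet
facet normal -0.909 0.183 0.375
outer loop
vertex -3.713 -0.215 4.728
vertex -3.639 1.212 4.21
vertex -4.347 -0.661 3.408
endloop
endfacet
facet normal 0.049 0.939 -0.340
outer loop
vertex -4.272 0.767 2.89
vertex -3.639 1.212 4.21
vertex -2.627 0.435 2.212
endloop
endfacet
facet normal 0.909 -0.184 -0.375
outer loop
vertex -1.993 0.881 3.532
vertex -2.068 -0.547 4.05
vertex -2.627 0.435 2.212
endloop
endfacet
facet normal 0.049 0.939 -0.341
outer loop
vertex -2.627 0.435 2.212
vertex -3.639 1.212 4.21
vertex -1.993 0.881 3.532
endloop
endfacet
facet normal 0.414 0.291 0.862
outer loop
vertex -1.993 0.881 3.532
vertex -3.713 -0.215 4.728
vertex -2.068 -0.547 4.05
endloop
endfacet
facet normal 0.414 0.292 0.862
outer loop
vertex -3.639 1.212 4.21
vertex -3.713 -0.215 4.728
vertex -1.993 0.881 3.532
endloop
endfacet
facet normal -0.752 0.363 0.551
outer loop
vertex 1.762 -0.057 3.714
vertex 1.216 -0.563 3.302
vertex 1.601 -0.839 4.009
endloop
endfacet
facet normal -0.139 0.374 0.917
outer loop
vertex 1.762 -0.057 3.714
vertex 1.601 -0.839 4.009
vertex 2.399 -0.541 4.008
endloop
endfacet
facet normal 0.330 0.768 0.549
outer loop
vertex 1.762 -0.057 3.714
vertex 2.399 -0.541 4.008
vertex 2.506 -0.08 3.299
endloop
endfacet
facet normal 0.007 0.999 -0.043
outer loop
vertex 1.762 -0.057 3.714
vertex 2.506 -0.08 3.299
vertex 1.775 -0.094 2.863
endloop
endfacet
facet normal -0.662 0.749 -0.043
outer loop
vertex 1.762 -0.057 3.714
vertex 1.775 -0.094 2.863
vertex 1.216 -0.563 3.302
endloop
endfacet
facet normal 0.111 -0.294 0.949
outer loop
vertex 2.399 -0.541 4.008
vertex 1.601 -0.839 4.009
vertex 2.245 -1.346 3.777
endloop
endfacet
facet normal -0.880 -0.312 0.358
outer loop
vertex 1.601 -0.839 4.009
vertex 1.216 -0.563 3.302
vertex 1.514 -1.36 3.341
endloop
endfacet
facet normal -0.735 0.313 -0.601
outer loop
vertex 1.216 -0.563 3.302
vertex 1.775 -0.094 2.863
vertex 1.621 -0.899 2.632
endloop
endfacet
facet normal 0.347 0.717 -0.605
outer loop
vertex 1.775 -0.094 2.863
vertex 2.506 -0.08 3.299
vertex 2.419 -0.601 2.631
endloop
endfacet
facet normal 0.870 0.343 0.354
outer loop
vertex 2.506 -0.08 3.299
vertex 2.399 -0.541 4.008
vertex 2.804 -0.877 3.338
endloop
endfacet
facet normal -0.007 -0.999 0.043
outer loop
vertex 2.258 -1.383 2.926
vertex 2.245 -1.346 3.777
vertex 1.514 -1.36 3.341
endloop
endfacet
facet normal -0.330 -0.768 -0.549
outer loop
vertex 2.258 -1.383 2.926
vertex 1.514 -1.36 3.341
vertex 1.621 -0.899 2.632
endloop
endfacet
facet normal 0.139 -0.374 -0.917
outer loop
vertex 2.258 -1.383 2.926
vertex 1.621 -0.899 2.632
vertex 2.419 -0.601 2.631
endloop
endfacet
facet normal 0.752 -0.363 -0.551
outer loop
vertex 2.258 -1.383 2.926
vertex 2.419 -0.601 2.631
vertex 2.804 -0.877 3.338
endloop
endfacet
facet normal 0.662 -0.749 0.043
outer loop
vertex 2.258 -1.383 2.926
vertex 2.804 -0.877 3.338
vertex 2.245 -1.346 3.777
endloop
endfacet
facet normal -0.347 -0.717 0.605
outer loop
vertex 1.514 -1.36 3.341
vertex 2.245 -1.346 3.777
vertex 1.601 -0.839 4.009
endloop
endfacet
facet normal -0.870 -0.343 -0.354
outer loop
vertex 1.621 -0.899 2.632
vertex 1.514 -1.36 3.341
vertex 1.216 -0.563 3.302
endloop
endfacet
facet normal -0.111 0.294 -0.949
outer loop
vertex 2.419 -0.601 2.631
vertex 1.621 -0.899 2.632
vertex 1.775 -0.094 2.863
endloop
endfacet
facet normal 0.880 0.312 -0.358
outer loop
vertex 2.804 -0.877 3.338
vertex 2.419 -0.601 2.631
vertex 2.506 -0.08 3.299
endloop
endfacet
facet normal 0.735 -0.313 0.601
outer loop
vertex 2.245 -1.346 3.777
vertex 2.804 -0.877 3.338
vertex 2.399 -0.541 4.008
endloop
endfacet

endsolid


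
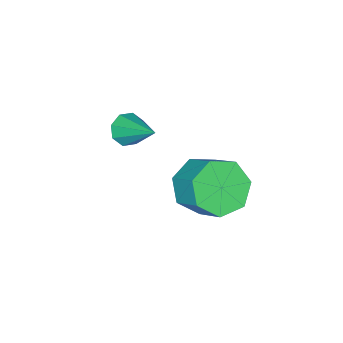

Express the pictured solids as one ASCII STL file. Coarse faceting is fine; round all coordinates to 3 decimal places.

solid 
facet normal -0.208 -0.756 -0.621
outer loop
vertex 1.154 -1.205 2.062
vertex 0.461 -0.59 1.546
vertex 1.496 -0.721 1.358
endloop
endfacet
facet normal 0.905 -0.390 0.171
outer loop
vertex 1.154 -1.205 2.062
vertex 1.496 -0.721 1.358
vertex 1.452 -0.125 2.95
endloop
endfacet
facet normal 0.905 -0.390 0.171
outer loop
vertex 1.452 -0.125 2.95
vertex 1.496 -0.721 1.358
vertex 1.794 0.359 2.246
endloop
endfacet
facet normal 0.208 0.756 0.621
outer loop
vertex 1.452 -0.125 2.95
vertex 1.794 0.359 2.246
vertex 0.759 0.49 2.434
endloop
endfacet
facet normal -0.208 -0.756 -0.621
outer loop
vertex 1.496 -0.721 1.358
vertex 0.461 -0.59 1.546
vertex 1.059 -0.139 0.796
endloop
endfacet
facet normal 0.855 0.168 -0.491
outer loop
vertex 1.496 -0.721 1.358
vertex 1.059 -0.139 0.796
vertex 1.794 0.359 2.246
endloop
endfacet
facet normal 0.855 0.168 -0.491
outer loop
vertex 1.794 0.359 2.246
vertex 1.059 -0.139 0.796
vertex 1.357 0.942 1.684
endloop
endfacet
facet normal 0.208 0.755 0.621
outer loop
vertex 1.794 0.359 2.246
vertex 1.357 0.942 1.684
vertex 0.759 0.49 2.434
endloop
endfacet
facet normal -0.209 -0.755 -0.621
outer loop
vertex 1.059 -0.139 0.796
vertex 0.461 -0.59 1.546
vertex 0.172 0.104 0.799
endloop
endfacet
facet normal 0.162 0.599 -0.784
outer loop
vertex 1.059 -0.139 0.796
vertex 0.172 0.104 0.799
vertex 1.357 0.942 1.684
endloop
endfacet
facet normal 0.161 0.600 -0.784
outer loop
vertex 1.357 0.942 1.684
vertex 0.172 0.104 0.799
vertex 0.47 1.184 1.687
endloop
endfacet
facet normal 0.208 0.755 0.621
outer loop
vertex 1.357 0.942 1.684
vertex 0.47 1.184 1.687
vertex 0.759 0.49 2.434
endloop
endfacet
facet normal -0.208 -0.755 -0.621
outer loop
vertex 0.172 0.104 0.799
vertex 0.461 -0.59 1.546
vertex -0.498 -0.176 1.364
endloop
endfacet
facet normal -0.653 0.580 -0.487
outer loop
vertex 0.172 0.104 0.799
vertex -0.498 -0.176 1.364
vertex 0.47 1.184 1.687
endloop
endfacet
facet normal -0.653 0.580 -0.487
outer loop
vertex 0.47 1.184 1.687
vertex -0.498 -0.176 1.364
vertex -0.2 0.904 2.252
endloop
endfacet
facet normal 0.208 0.755 0.621
outer loop
vertex 0.47 1.184 1.687
vertex -0.2 0.904 2.252
vertex 0.759 0.49 2.434
endloop
endfacet
facet normal -0.208 -0.755 -0.621
outer loop
vertex -0.498 -0.176 1.364
vertex 0.461 -0.59 1.546
vertex -0.445 -0.768 2.066
endloop
endfacet
facet normal -0.976 0.123 0.178
outer loop
vertex -0.498 -0.176 1.364
vertex -0.445 -0.768 2.066
vertex -0.2 0.904 2.252
endloop
endfacet
facet normal -0.976 0.123 0.178
outer loop
vertex -0.2 0.904 2.252
vertex -0.445 -0.768 2.066
vertex -0.147 0.312 2.954
endloop
endfacet
facet normal 0.208 0.755 0.621
outer loop
vertex -0.2 0.904 2.252
vertex -0.147 0.312 2.954
vertex 0.759 0.49 2.434
endloop
endfacet
facet normal -0.208 -0.756 -0.621
outer loop
vertex -0.445 -0.768 2.066
vertex 0.461 -0.59 1.546
vertex 0.29 -1.226 2.377
endloop
endfacet
facet normal -0.565 -0.426 0.707
outer loop
vertex -0.445 -0.768 2.066
vertex 0.29 -1.226 2.377
vertex -0.147 0.312 2.954
endloop
endfacet
facet normal -0.565 -0.426 0.707
outer loop
vertex -0.147 0.312 2.954
vertex 0.29 -1.226 2.377
vertex 0.588 -0.146 3.265
endloop
endfacet
facet normal 0.208 0.756 0.621
outer loop
vertex -0.147 0.312 2.954
vertex 0.588 -0.146 3.265
vertex 0.759 0.49 2.434
endloop
endfacet
facet normal -0.208 -0.756 -0.621
outer loop
vertex 0.29 -1.226 2.377
vertex 0.461 -0.59 1.546
vertex 1.154 -1.205 2.062
endloop
endfacet
facet normal 0.273 -0.655 0.705
outer loop
vertex 0.29 -1.226 2.377
vertex 1.154 -1.205 2.062
vertex 0.588 -0.146 3.265
endloop
endfacet
facet normal 0.273 -0.655 0.705
outer loop
vertex 0.588 -0.146 3.265
vertex 1.154 -1.205 2.062
vertex 1.452 -0.125 2.95
endloop
endfacet
facet normal 0.208 0.756 0.621
outer loop
vertex 0.588 -0.146 3.265
vertex 1.452 -0.125 2.95
vertex 0.759 0.49 2.434
endloop
endfacet
facet normal -0.154 -0.811 -0.565
outer loop
vertex 1.035 -3.873 2.273
vertex 0.393 -3.782 2.317
vertex 0.858 -3.585 1.908
endloop
endfacet
facet normal 0.923 0.342 -0.177
outer loop
vertex 1.035 -3.873 2.273
vertex 0.858 -3.585 1.908
vertex 0.667 -2.338 3.323
endloop
endfacet
facet normal -0.155 -0.810 -0.566
outer loop
vertex 0.858 -3.585 1.908
vertex 0.393 -3.782 2.317
vertex 0.409 -3.412 1.783
endloop
endfacet
facet normal 0.429 0.706 -0.564
outer loop
vertex 0.858 -3.585 1.908
vertex 0.409 -3.412 1.783
vertex 0.667 -2.338 3.323
endloop
endfacet
facet normal -0.154 -0.810 -0.566
outer loop
vertex 0.409 -3.412 1.783
vertex 0.393 -3.782 2.317
vertex -0.05 -3.456 1.971
endloop
endfacet
facet normal -0.288 0.807 -0.515
outer loop
vertex 0.409 -3.412 1.783
vertex -0.05 -3.456 1.971
vertex 0.667 -2.338 3.323
endloop
endfacet
facet normal -0.155 -0.810 -0.565
outer loop
vertex -0.05 -3.456 1.971
vertex 0.393 -3.782 2.317
vertex -0.249 -3.69 2.361
endloop
endfacet
facet normal -0.807 0.588 -0.059
outer loop
vertex -0.05 -3.456 1.971
vertex -0.249 -3.69 2.361
vertex 0.667 -2.338 3.323
endloop
endfacet
facet normal -0.155 -0.811 -0.564
outer loop
vertex -0.249 -3.69 2.361
vertex 0.393 -3.782 2.317
vertex -0.072 -3.978 2.727
endloop
endfacet
facet normal -0.825 0.176 0.537
outer loop
vertex -0.249 -3.69 2.361
vertex -0.072 -3.978 2.727
vertex 0.667 -2.338 3.323
endloop
endfacet
facet normal -0.155 -0.811 -0.564
outer loop
vertex -0.072 -3.978 2.727
vertex 0.393 -3.782 2.317
vertex 0.377 -4.151 2.852
endloop
endfacet
facet normal -0.330 -0.188 0.925
outer loop
vertex -0.072 -3.978 2.727
vertex 0.377 -4.151 2.852
vertex 0.667 -2.338 3.323
endloop
endfacet
facet normal -0.153 -0.811 -0.564
outer loop
vertex 0.377 -4.151 2.852
vertex 0.393 -3.782 2.317
vertex 0.836 -4.107 2.664
endloop
endfacet
facet normal 0.386 -0.289 0.876
outer loop
vertex 0.377 -4.151 2.852
vertex 0.836 -4.107 2.664
vertex 0.667 -2.338 3.323
endloop
endfacet
facet normal -0.154 -0.811 -0.564
outer loop
vertex 0.836 -4.107 2.664
vertex 0.393 -3.782 2.317
vertex 1.035 -3.873 2.273
endloop
endfacet
facet normal 0.905 -0.070 0.419
outer loop
vertex 0.836 -4.107 2.664
vertex 1.035 -3.873 2.273
vertex 0.667 -2.338 3.323
endloop
endfacet

endsolid
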